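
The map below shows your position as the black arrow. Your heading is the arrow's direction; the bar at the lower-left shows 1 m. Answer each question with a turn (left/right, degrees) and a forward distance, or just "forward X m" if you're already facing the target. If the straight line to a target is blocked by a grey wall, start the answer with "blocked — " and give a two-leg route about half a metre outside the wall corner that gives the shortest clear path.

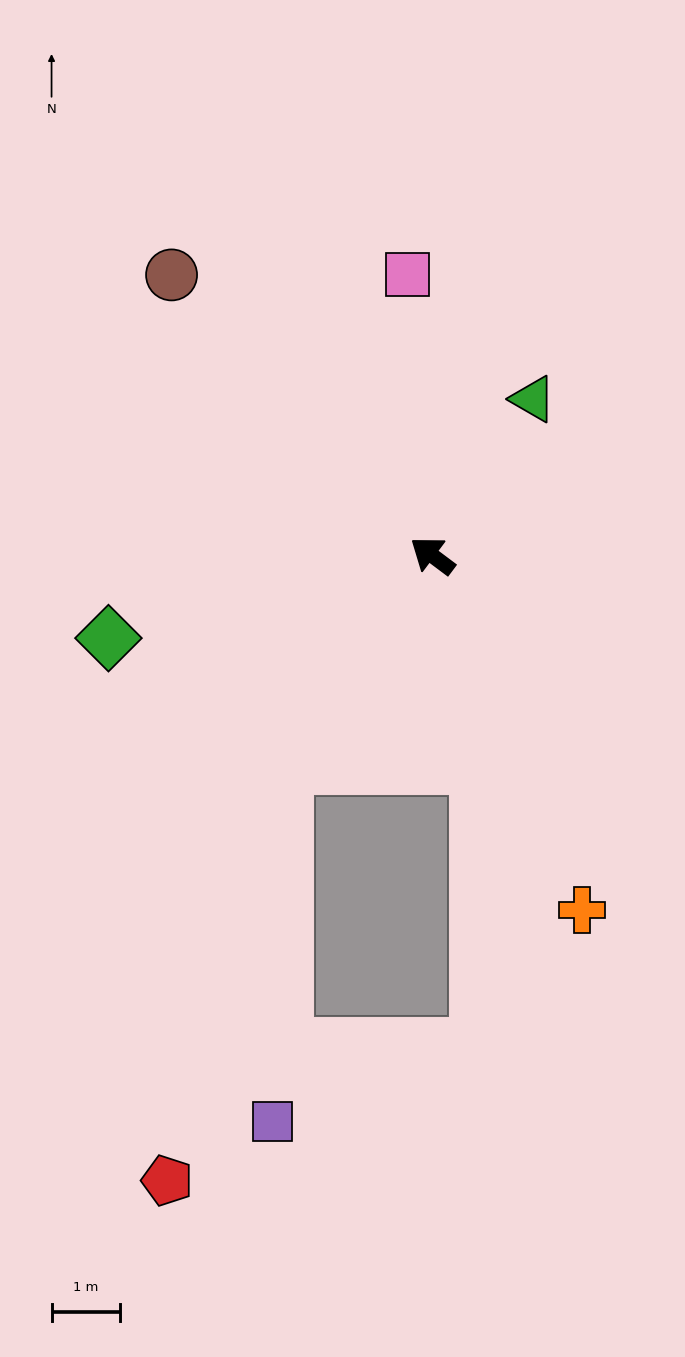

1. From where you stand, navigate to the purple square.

blocked — turn left 92°, forward 3.8 m, then turn left 33°, forward 5.2 m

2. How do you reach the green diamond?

turn left 51°, forward 4.9 m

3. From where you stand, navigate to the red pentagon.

blocked — turn left 92°, forward 3.8 m, then turn left 19°, forward 6.3 m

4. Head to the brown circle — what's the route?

turn right 10°, forward 5.6 m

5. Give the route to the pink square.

turn right 48°, forward 4.1 m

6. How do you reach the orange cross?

turn left 150°, forward 5.6 m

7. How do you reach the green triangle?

turn right 86°, forward 2.7 m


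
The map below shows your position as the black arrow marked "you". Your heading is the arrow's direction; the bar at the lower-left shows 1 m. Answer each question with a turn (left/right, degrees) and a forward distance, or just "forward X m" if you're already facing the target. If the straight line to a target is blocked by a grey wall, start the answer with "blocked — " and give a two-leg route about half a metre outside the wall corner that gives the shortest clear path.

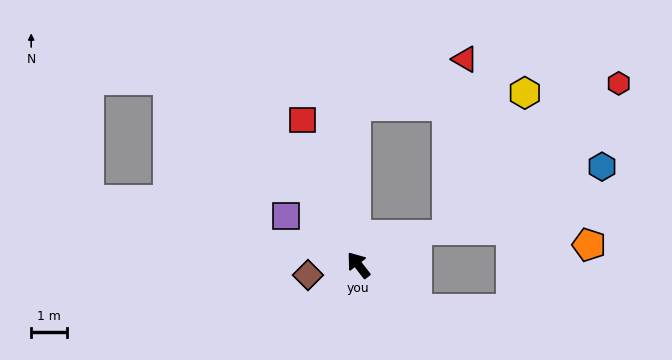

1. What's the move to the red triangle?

blocked — turn right 37°, forward 4.5 m, then turn right 68°, forward 3.3 m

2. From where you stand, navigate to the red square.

turn right 17°, forward 4.4 m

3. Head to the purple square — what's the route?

turn left 18°, forward 2.5 m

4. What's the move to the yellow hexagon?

blocked — turn right 37°, forward 4.5 m, then turn right 86°, forward 4.8 m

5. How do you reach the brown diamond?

turn left 63°, forward 1.4 m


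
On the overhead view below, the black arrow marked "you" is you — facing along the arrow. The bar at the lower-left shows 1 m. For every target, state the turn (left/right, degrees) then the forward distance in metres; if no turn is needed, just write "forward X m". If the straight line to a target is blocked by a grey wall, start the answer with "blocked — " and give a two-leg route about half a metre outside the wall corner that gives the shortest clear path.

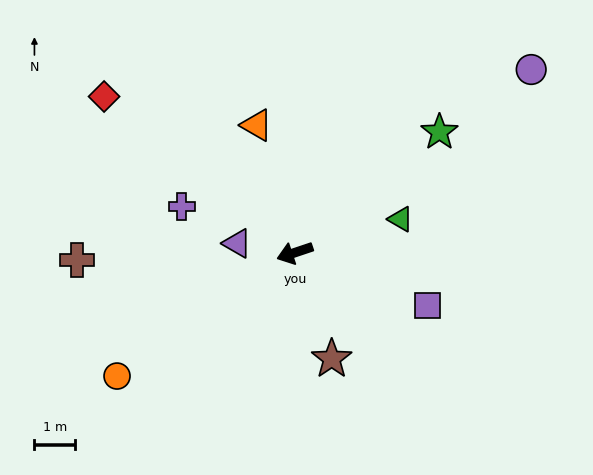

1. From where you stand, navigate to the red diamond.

turn right 58°, forward 6.1 m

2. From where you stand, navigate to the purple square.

turn left 140°, forward 3.5 m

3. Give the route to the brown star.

turn left 91°, forward 2.8 m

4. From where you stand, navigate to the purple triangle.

turn right 28°, forward 1.4 m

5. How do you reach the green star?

turn right 159°, forward 4.7 m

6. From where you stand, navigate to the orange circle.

turn left 16°, forward 5.3 m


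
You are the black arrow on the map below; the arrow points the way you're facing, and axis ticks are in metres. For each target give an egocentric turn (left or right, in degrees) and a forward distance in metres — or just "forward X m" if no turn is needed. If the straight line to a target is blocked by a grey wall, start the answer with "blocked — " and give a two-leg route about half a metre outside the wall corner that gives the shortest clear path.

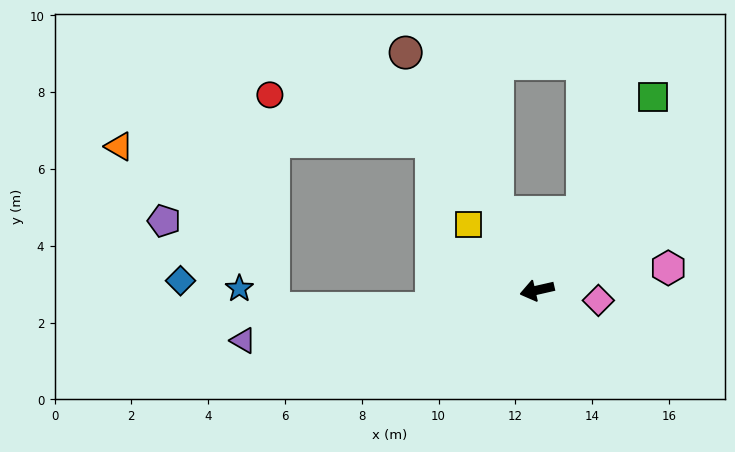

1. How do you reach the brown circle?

turn right 74°, forward 7.1 m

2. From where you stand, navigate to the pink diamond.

turn left 158°, forward 1.6 m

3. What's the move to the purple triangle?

turn right 3°, forward 7.8 m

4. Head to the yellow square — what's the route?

turn right 57°, forward 2.5 m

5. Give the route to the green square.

turn right 134°, forward 5.9 m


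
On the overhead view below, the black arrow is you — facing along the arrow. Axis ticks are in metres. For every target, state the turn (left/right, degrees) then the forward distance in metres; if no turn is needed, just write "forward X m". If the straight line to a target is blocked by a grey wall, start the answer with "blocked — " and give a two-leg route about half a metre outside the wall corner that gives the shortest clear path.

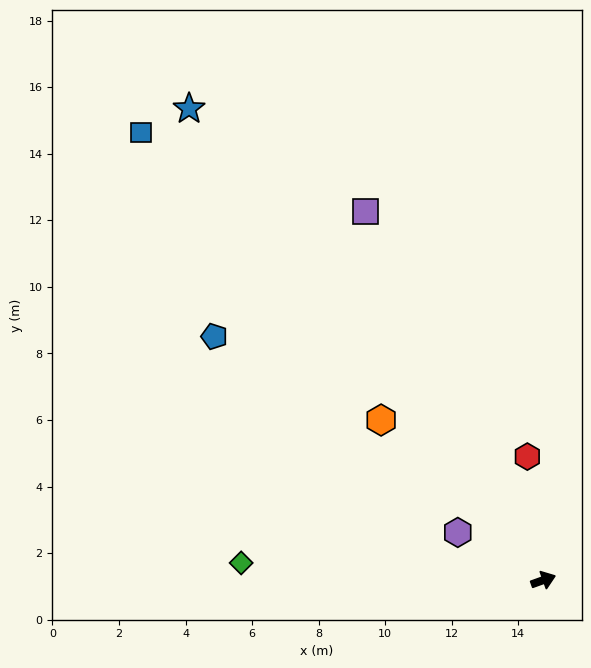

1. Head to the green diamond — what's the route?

turn left 157°, forward 9.1 m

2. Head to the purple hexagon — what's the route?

turn left 131°, forward 2.9 m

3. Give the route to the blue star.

turn left 107°, forward 17.7 m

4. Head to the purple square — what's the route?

turn left 96°, forward 12.3 m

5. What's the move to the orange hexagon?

turn left 116°, forward 6.8 m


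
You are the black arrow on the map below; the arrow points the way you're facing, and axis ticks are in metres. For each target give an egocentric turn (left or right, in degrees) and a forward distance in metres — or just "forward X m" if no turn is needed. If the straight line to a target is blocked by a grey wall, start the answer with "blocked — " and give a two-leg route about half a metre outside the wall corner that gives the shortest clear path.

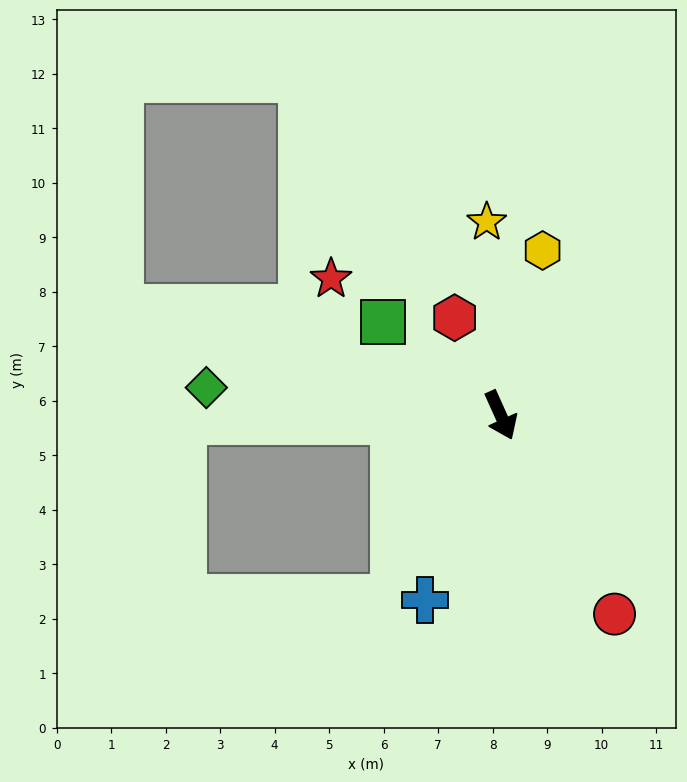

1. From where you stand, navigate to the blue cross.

turn right 47°, forward 3.7 m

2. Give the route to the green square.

turn right 153°, forward 2.8 m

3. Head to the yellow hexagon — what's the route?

turn left 141°, forward 3.1 m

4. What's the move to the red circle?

turn left 6°, forward 4.2 m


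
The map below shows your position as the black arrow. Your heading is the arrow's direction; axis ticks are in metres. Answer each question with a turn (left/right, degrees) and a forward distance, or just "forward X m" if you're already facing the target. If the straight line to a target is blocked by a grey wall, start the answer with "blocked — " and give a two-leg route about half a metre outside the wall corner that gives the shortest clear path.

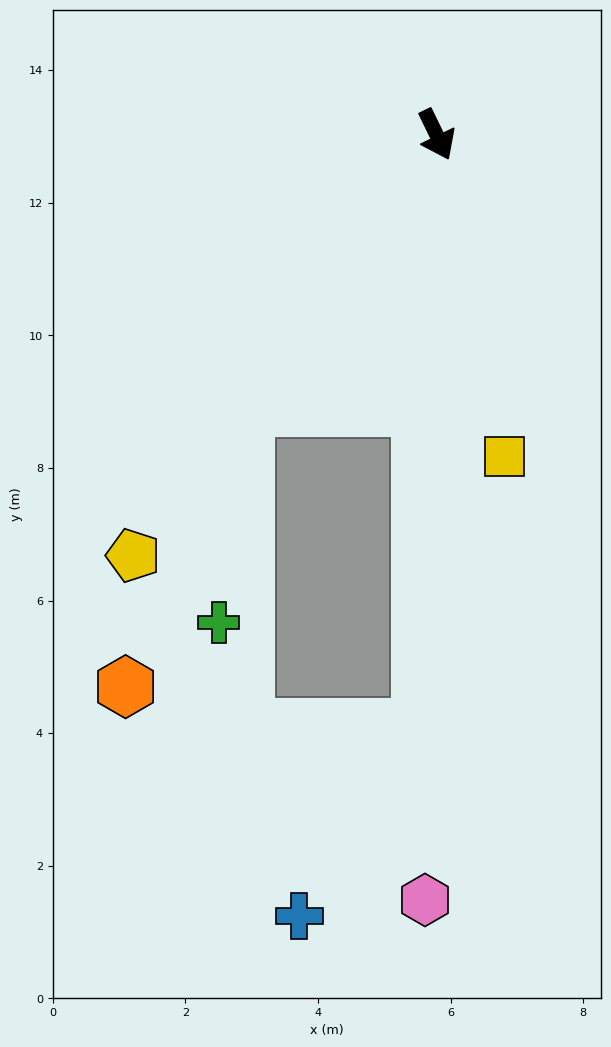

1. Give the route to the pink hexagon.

turn right 27°, forward 11.5 m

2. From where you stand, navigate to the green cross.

blocked — turn right 61°, forward 5.0 m, then turn left 28°, forward 3.3 m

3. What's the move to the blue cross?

blocked — turn right 27°, forward 8.9 m, then turn right 31°, forward 3.4 m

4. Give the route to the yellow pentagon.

turn right 62°, forward 7.8 m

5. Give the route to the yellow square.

turn right 14°, forward 5.0 m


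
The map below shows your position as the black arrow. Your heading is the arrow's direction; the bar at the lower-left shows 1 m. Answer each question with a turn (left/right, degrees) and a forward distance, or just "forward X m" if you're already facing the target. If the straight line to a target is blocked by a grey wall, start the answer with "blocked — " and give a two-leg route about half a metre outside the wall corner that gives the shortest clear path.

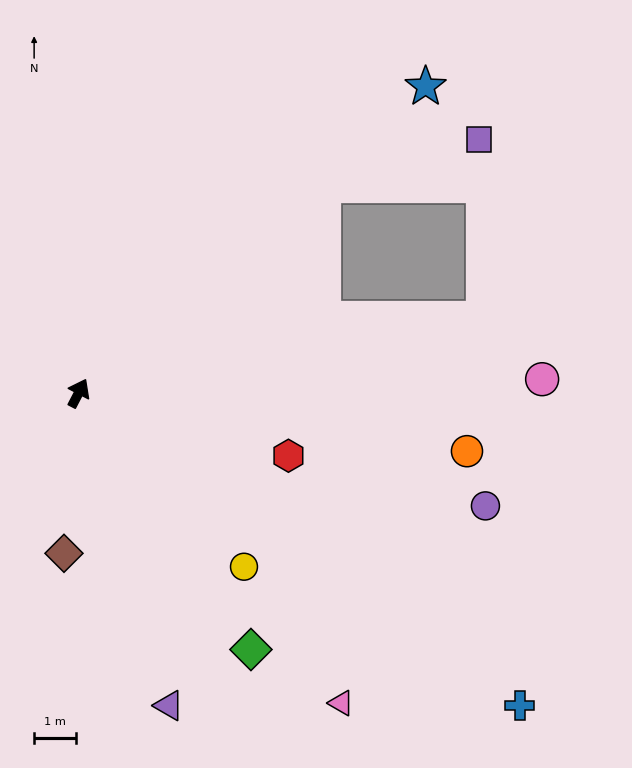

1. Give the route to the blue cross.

turn right 98°, forward 12.9 m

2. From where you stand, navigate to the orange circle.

turn right 71°, forward 9.4 m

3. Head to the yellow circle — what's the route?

turn right 109°, forward 5.7 m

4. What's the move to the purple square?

blocked — turn right 22°, forward 7.7 m, then turn right 24°, forward 3.9 m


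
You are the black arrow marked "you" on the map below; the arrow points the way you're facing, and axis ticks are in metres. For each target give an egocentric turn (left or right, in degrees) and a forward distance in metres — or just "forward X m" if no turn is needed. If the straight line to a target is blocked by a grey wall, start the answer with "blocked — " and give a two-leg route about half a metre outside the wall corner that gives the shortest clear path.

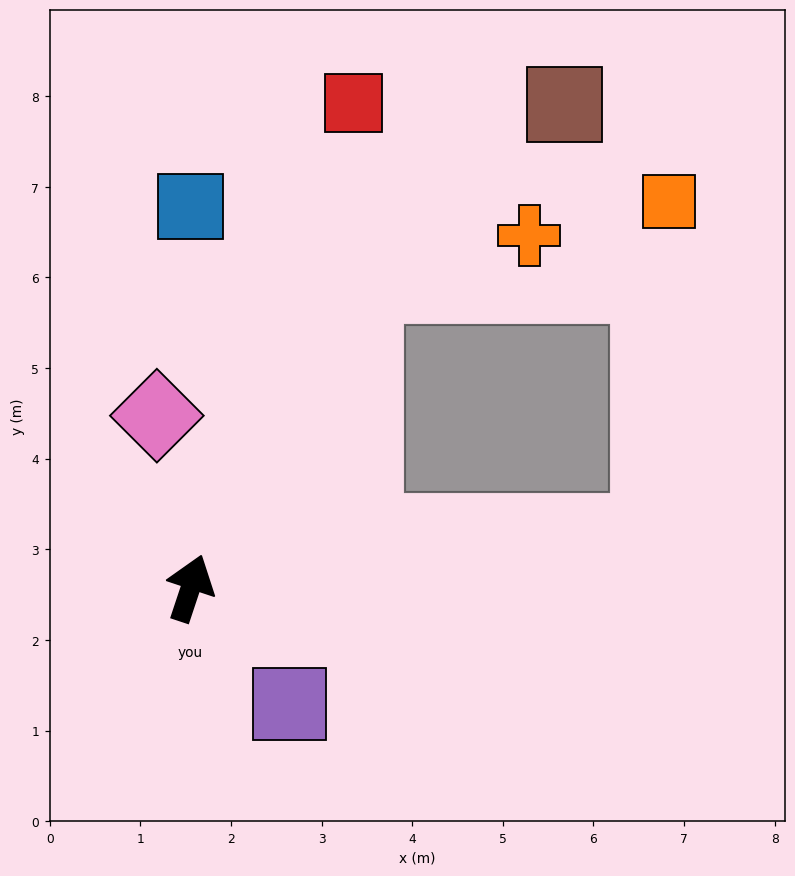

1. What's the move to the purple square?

turn right 121°, forward 1.7 m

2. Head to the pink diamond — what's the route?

turn left 29°, forward 1.9 m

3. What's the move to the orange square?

blocked — turn right 65°, forward 5.1 m, then turn left 80°, forward 3.7 m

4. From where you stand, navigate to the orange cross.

blocked — turn right 11°, forward 3.9 m, then turn right 44°, forward 1.9 m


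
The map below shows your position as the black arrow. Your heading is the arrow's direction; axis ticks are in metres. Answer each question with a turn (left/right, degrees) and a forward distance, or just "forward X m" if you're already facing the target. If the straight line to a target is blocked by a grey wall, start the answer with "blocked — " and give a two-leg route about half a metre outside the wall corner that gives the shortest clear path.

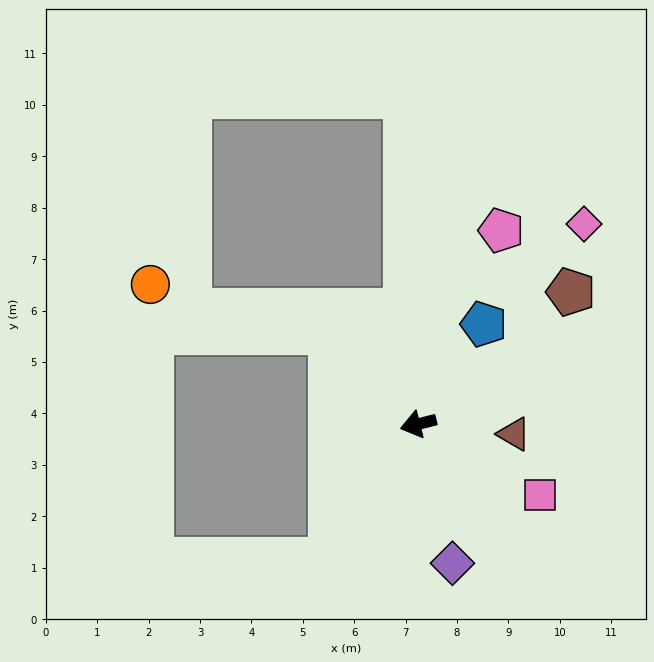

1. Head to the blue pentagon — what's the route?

turn right 137°, forward 2.3 m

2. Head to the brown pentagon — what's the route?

turn right 153°, forward 3.9 m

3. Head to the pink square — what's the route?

turn left 136°, forward 2.7 m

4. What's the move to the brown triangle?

turn left 160°, forward 1.9 m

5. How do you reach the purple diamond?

turn left 90°, forward 2.8 m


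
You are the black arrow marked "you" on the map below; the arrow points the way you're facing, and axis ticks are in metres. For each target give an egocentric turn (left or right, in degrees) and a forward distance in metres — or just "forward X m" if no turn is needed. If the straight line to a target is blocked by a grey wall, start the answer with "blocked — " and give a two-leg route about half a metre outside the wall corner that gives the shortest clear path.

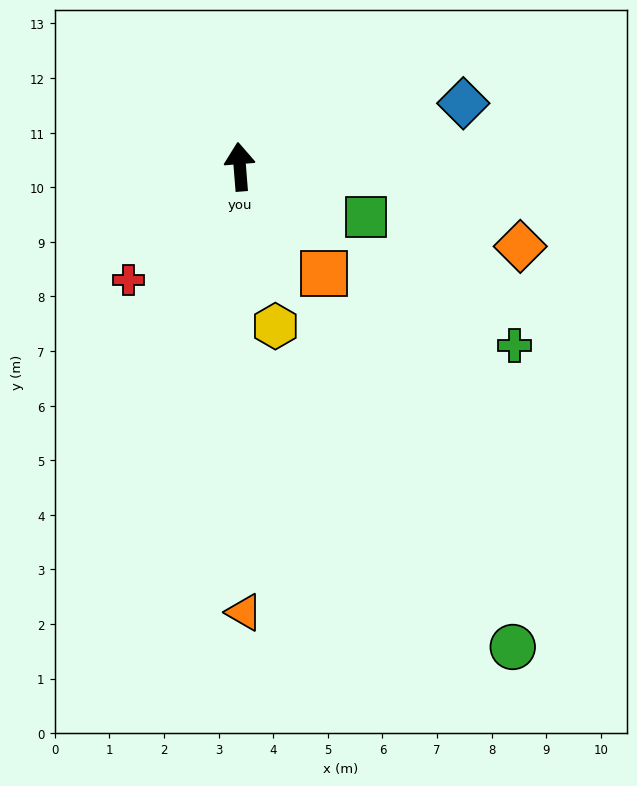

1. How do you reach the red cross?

turn left 131°, forward 2.9 m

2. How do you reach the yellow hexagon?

turn right 172°, forward 3.0 m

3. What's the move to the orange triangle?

turn left 176°, forward 8.2 m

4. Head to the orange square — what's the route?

turn right 146°, forward 2.5 m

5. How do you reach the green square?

turn right 116°, forward 2.5 m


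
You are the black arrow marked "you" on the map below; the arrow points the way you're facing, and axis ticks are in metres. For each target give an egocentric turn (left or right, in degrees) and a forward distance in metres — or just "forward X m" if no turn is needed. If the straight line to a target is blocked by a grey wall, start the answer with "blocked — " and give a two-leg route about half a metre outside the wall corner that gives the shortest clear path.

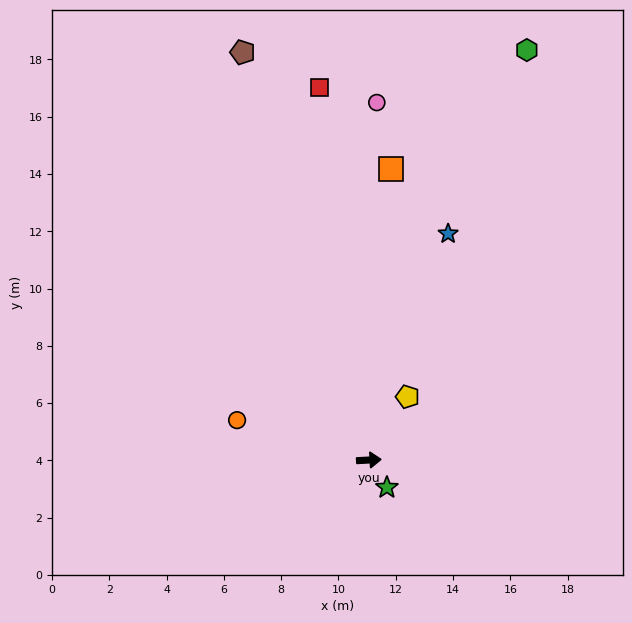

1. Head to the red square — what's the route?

turn left 94°, forward 13.1 m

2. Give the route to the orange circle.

turn left 160°, forward 4.8 m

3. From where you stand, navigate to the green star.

turn right 60°, forward 1.1 m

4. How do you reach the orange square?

turn left 83°, forward 10.2 m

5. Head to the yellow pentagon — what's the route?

turn left 56°, forward 2.6 m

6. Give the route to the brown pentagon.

turn left 104°, forward 14.9 m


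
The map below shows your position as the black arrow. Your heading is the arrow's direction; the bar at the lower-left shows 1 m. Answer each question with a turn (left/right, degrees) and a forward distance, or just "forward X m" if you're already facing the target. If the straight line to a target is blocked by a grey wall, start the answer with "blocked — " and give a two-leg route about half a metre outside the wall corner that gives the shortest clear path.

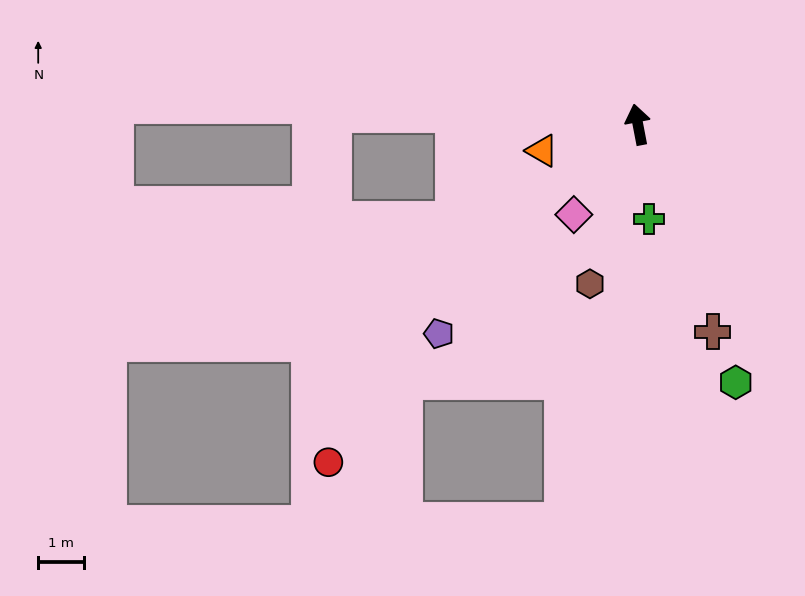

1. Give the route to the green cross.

turn left 176°, forward 2.1 m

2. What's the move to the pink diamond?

turn left 134°, forward 2.4 m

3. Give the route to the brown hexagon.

turn left 152°, forward 3.6 m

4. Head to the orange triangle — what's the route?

turn left 94°, forward 2.2 m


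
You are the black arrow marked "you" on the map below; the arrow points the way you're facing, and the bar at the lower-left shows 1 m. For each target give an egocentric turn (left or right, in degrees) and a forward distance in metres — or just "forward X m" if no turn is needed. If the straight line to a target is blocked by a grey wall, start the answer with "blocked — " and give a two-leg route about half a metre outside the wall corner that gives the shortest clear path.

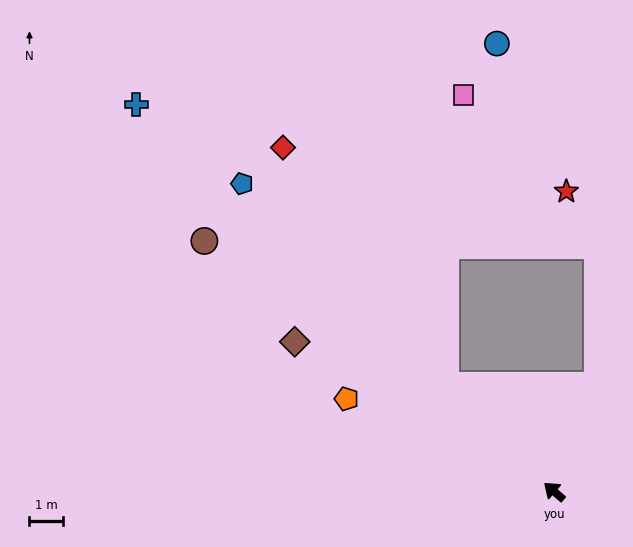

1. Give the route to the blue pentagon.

turn right 4°, forward 13.1 m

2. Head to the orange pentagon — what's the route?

turn left 17°, forward 6.8 m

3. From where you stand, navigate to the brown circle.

turn left 5°, forward 12.9 m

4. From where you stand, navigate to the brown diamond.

turn left 11°, forward 8.9 m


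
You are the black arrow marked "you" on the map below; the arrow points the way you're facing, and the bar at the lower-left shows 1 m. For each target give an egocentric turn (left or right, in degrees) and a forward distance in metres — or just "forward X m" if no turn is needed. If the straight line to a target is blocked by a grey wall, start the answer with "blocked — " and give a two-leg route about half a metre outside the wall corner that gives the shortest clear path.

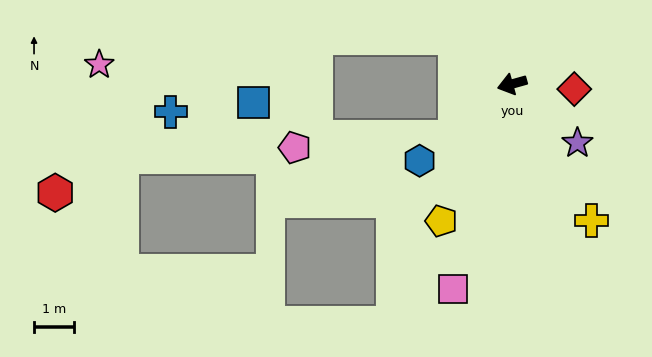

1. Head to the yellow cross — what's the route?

turn left 105°, forward 4.0 m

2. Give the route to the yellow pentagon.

turn left 47°, forward 3.9 m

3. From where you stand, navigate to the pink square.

turn left 58°, forward 5.3 m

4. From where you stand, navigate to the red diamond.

turn left 160°, forward 1.6 m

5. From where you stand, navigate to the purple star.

turn left 122°, forward 2.2 m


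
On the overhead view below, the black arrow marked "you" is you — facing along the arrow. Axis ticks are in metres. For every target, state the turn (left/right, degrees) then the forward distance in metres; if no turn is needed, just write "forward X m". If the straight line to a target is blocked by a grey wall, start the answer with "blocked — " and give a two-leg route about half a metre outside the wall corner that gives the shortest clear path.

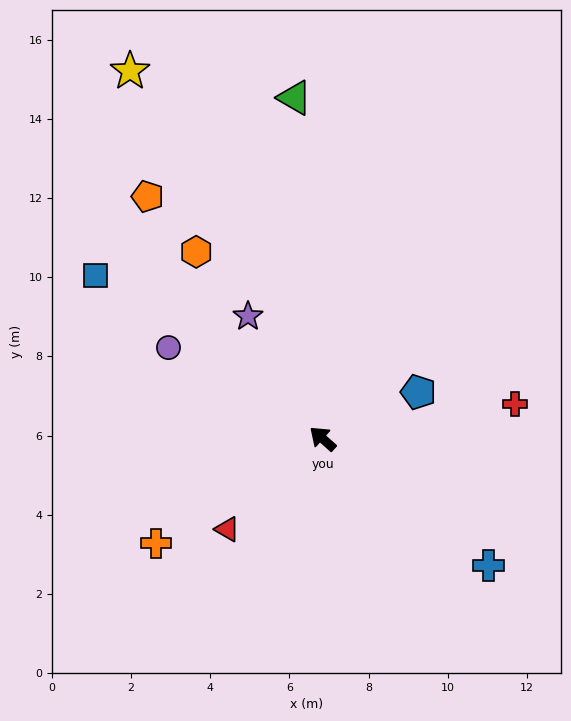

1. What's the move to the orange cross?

turn left 74°, forward 5.0 m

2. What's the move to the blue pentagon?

turn right 112°, forward 2.7 m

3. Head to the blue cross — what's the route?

turn right 176°, forward 5.3 m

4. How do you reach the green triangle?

turn right 44°, forward 8.6 m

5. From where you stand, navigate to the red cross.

turn right 128°, forward 4.9 m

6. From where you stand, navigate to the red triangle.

turn left 85°, forward 3.3 m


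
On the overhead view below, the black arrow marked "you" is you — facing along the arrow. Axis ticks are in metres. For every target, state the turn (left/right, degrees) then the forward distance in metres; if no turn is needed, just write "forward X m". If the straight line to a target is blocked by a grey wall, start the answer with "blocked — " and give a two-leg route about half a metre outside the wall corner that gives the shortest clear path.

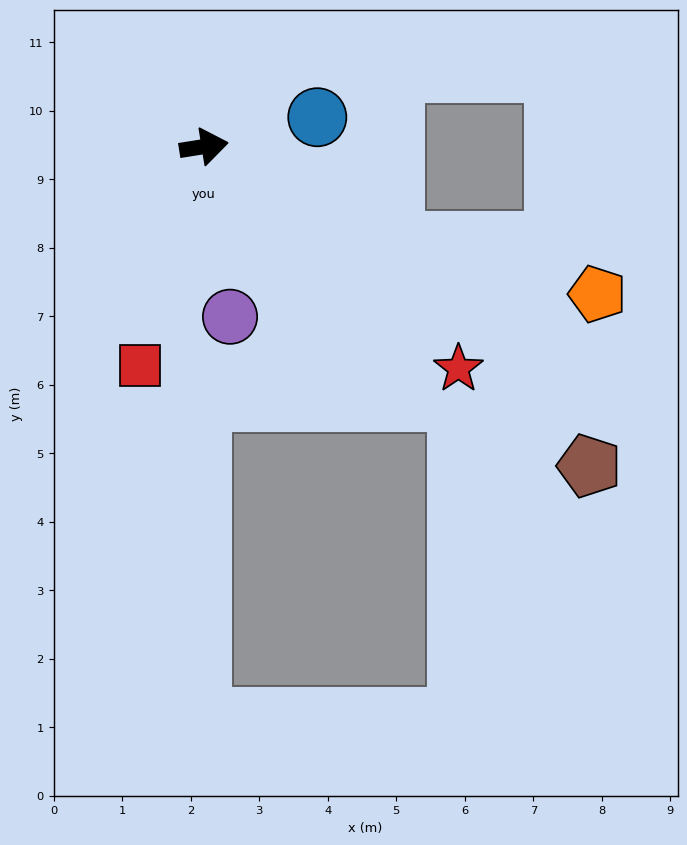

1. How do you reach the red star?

turn right 50°, forward 4.9 m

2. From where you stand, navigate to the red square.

turn right 115°, forward 3.3 m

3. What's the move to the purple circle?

turn right 90°, forward 2.5 m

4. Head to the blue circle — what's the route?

turn left 5°, forward 1.7 m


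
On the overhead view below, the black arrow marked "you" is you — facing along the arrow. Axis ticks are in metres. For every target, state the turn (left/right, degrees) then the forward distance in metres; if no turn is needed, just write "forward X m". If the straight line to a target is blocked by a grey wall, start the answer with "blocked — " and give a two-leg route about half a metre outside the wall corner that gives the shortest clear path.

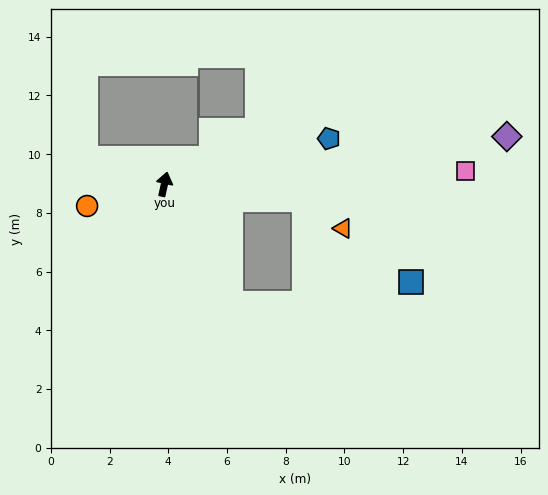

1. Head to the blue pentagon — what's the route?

turn right 62°, forward 5.8 m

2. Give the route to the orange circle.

turn left 118°, forward 2.7 m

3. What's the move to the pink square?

turn right 75°, forward 10.3 m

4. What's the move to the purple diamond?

turn right 70°, forward 11.8 m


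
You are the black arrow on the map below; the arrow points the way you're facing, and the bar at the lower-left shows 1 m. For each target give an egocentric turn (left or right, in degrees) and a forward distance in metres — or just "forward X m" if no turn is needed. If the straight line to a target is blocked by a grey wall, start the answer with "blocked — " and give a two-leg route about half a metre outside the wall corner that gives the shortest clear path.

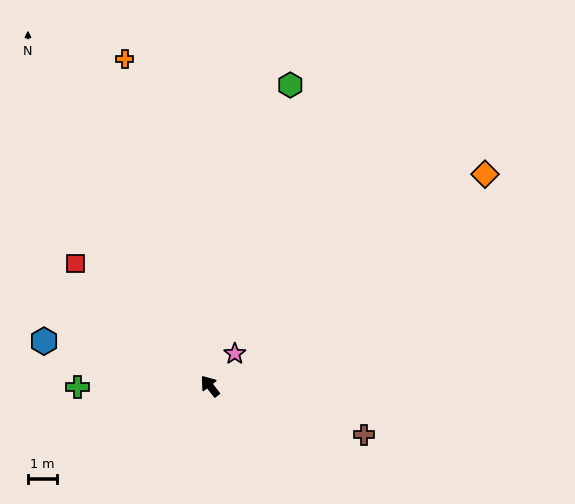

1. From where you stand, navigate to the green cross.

turn left 52°, forward 4.5 m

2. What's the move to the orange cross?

turn right 24°, forward 11.4 m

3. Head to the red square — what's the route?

turn left 9°, forward 6.2 m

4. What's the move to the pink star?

turn right 76°, forward 1.4 m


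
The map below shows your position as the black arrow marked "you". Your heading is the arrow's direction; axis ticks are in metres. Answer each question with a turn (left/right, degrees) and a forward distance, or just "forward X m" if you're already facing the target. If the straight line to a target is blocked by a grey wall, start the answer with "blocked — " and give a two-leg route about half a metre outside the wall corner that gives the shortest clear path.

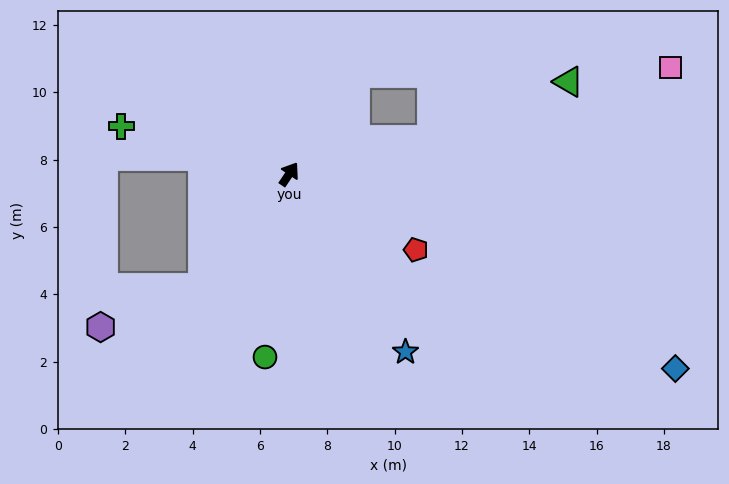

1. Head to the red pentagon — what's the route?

turn right 87°, forward 4.4 m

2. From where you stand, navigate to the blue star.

turn right 113°, forward 6.3 m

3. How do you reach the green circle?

turn right 154°, forward 5.5 m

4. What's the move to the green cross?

turn left 108°, forward 5.2 m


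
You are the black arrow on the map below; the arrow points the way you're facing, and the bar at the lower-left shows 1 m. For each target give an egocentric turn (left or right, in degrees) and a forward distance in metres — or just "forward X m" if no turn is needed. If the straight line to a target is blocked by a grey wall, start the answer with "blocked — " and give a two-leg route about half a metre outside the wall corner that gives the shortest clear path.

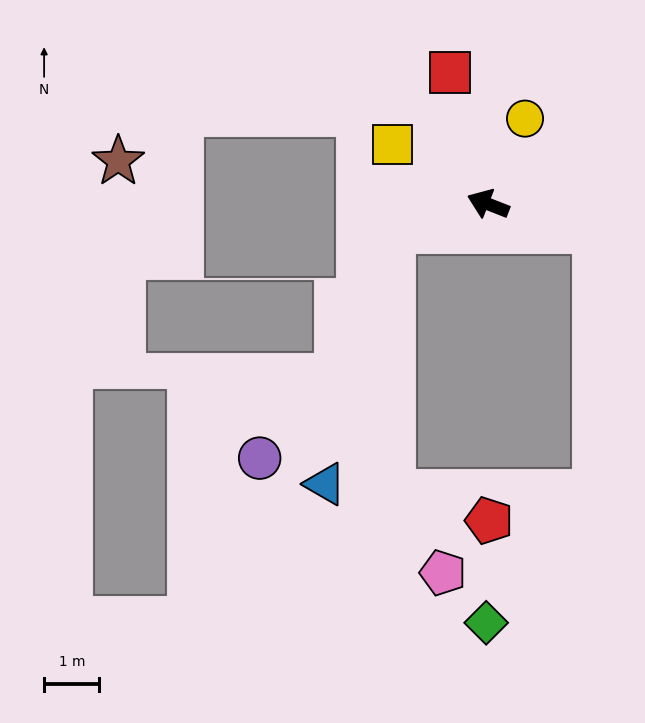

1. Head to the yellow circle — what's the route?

turn right 92°, forward 1.7 m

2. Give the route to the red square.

turn right 52°, forward 2.5 m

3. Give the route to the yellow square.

turn right 11°, forward 2.0 m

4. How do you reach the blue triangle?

blocked — turn left 37°, forward 1.8 m, then turn left 60°, forward 4.7 m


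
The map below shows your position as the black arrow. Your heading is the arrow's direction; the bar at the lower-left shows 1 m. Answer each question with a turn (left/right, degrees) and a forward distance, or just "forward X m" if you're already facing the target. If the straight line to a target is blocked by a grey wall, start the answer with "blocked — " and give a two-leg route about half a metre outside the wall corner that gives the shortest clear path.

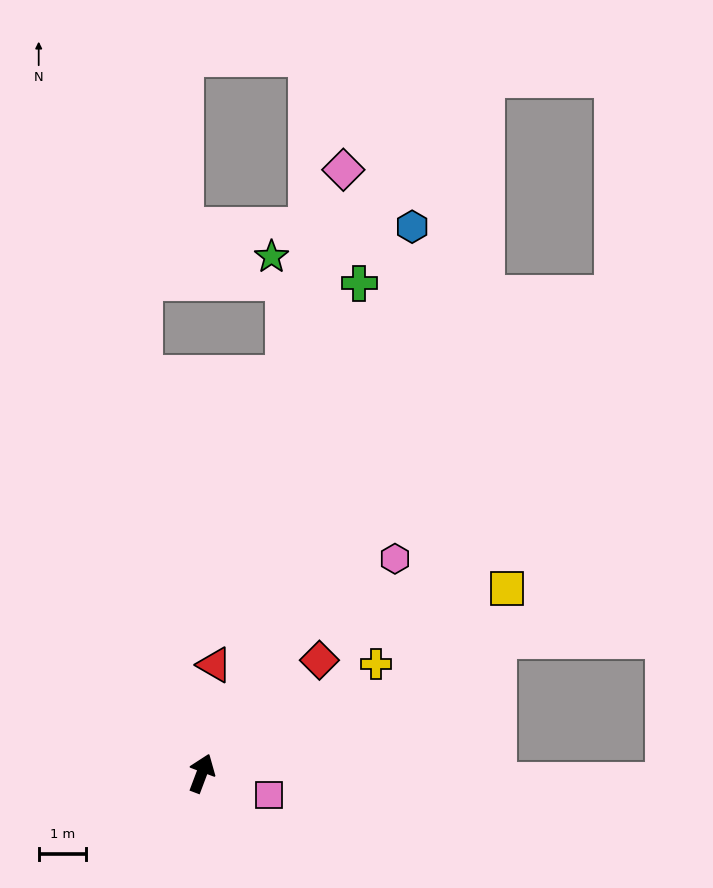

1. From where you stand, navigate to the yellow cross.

turn right 37°, forward 4.4 m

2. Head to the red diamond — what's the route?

turn right 25°, forward 3.5 m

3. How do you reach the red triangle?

turn left 14°, forward 2.3 m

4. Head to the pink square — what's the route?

turn right 87°, forward 1.5 m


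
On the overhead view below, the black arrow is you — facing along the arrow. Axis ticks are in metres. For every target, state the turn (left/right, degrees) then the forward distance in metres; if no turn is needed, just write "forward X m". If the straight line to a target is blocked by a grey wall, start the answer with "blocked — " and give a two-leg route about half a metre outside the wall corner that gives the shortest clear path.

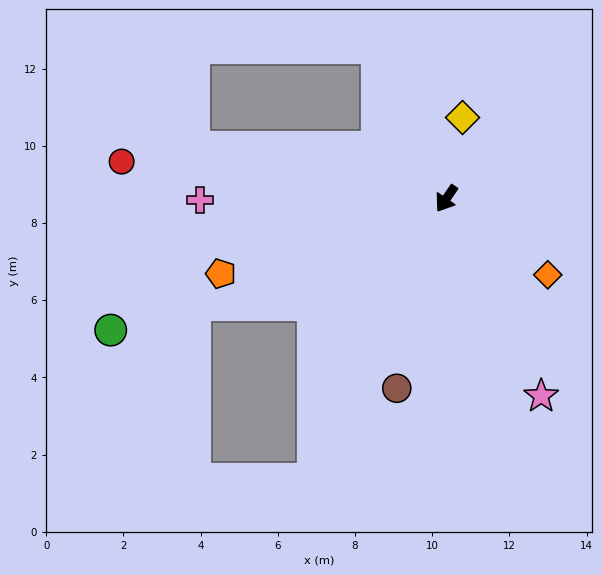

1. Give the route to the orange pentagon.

turn right 37°, forward 6.2 m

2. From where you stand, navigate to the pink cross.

turn right 55°, forward 6.4 m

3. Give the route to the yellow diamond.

turn right 157°, forward 2.1 m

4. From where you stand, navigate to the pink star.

turn left 60°, forward 5.7 m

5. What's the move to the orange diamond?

turn left 88°, forward 3.3 m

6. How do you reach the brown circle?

turn left 20°, forward 5.1 m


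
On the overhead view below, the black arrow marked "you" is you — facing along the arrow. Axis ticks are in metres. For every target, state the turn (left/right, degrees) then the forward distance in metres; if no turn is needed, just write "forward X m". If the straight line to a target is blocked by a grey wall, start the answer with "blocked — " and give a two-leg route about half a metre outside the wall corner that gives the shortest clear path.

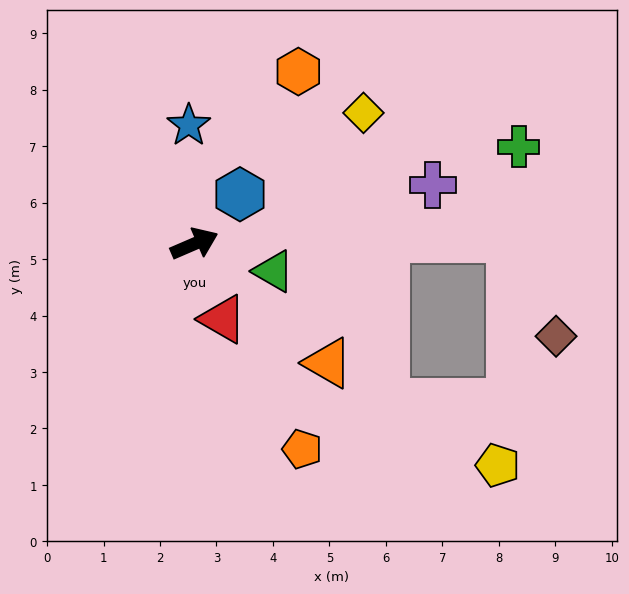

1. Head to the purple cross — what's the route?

turn right 9°, forward 4.3 m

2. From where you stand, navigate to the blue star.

turn left 69°, forward 2.1 m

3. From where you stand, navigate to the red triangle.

turn right 93°, forward 1.4 m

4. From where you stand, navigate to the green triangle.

turn right 42°, forward 1.5 m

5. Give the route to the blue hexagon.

turn left 24°, forward 1.2 m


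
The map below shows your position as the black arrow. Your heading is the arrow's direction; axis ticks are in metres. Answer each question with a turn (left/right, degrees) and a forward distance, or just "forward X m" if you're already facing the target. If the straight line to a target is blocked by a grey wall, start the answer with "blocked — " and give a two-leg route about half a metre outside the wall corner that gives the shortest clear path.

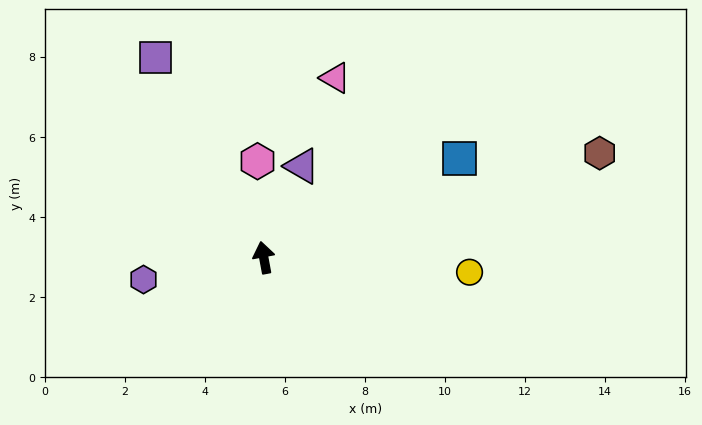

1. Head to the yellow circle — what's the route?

turn right 105°, forward 5.2 m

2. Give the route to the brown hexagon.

turn right 83°, forward 8.8 m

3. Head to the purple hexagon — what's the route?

turn left 90°, forward 3.1 m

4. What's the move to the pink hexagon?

turn right 7°, forward 2.4 m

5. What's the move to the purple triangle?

turn right 33°, forward 2.5 m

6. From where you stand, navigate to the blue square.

turn right 74°, forward 5.5 m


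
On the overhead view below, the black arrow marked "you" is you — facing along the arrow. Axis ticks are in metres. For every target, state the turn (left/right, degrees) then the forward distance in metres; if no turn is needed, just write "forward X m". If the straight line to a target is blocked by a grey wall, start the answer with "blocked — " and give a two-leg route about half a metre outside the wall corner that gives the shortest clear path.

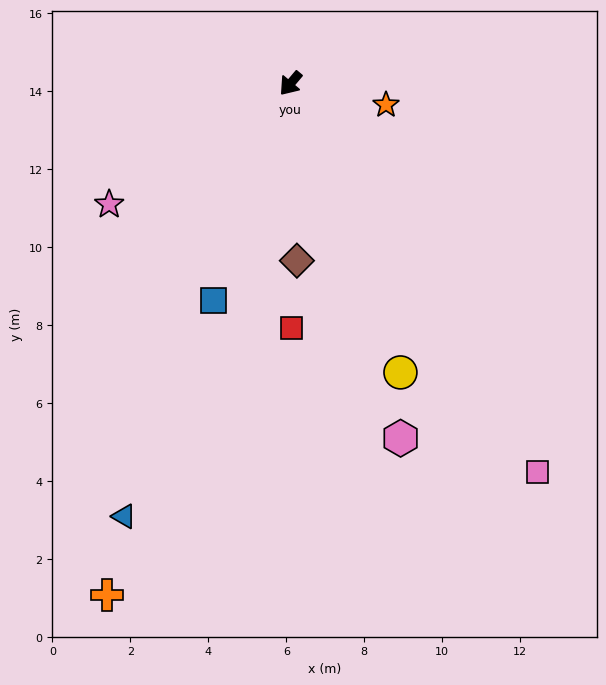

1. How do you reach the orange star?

turn left 118°, forward 2.5 m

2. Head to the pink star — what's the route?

turn right 16°, forward 5.6 m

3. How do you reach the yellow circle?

turn left 61°, forward 7.9 m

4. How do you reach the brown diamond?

turn left 42°, forward 4.5 m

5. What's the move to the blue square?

turn left 21°, forward 5.9 m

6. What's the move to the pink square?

turn left 73°, forward 11.8 m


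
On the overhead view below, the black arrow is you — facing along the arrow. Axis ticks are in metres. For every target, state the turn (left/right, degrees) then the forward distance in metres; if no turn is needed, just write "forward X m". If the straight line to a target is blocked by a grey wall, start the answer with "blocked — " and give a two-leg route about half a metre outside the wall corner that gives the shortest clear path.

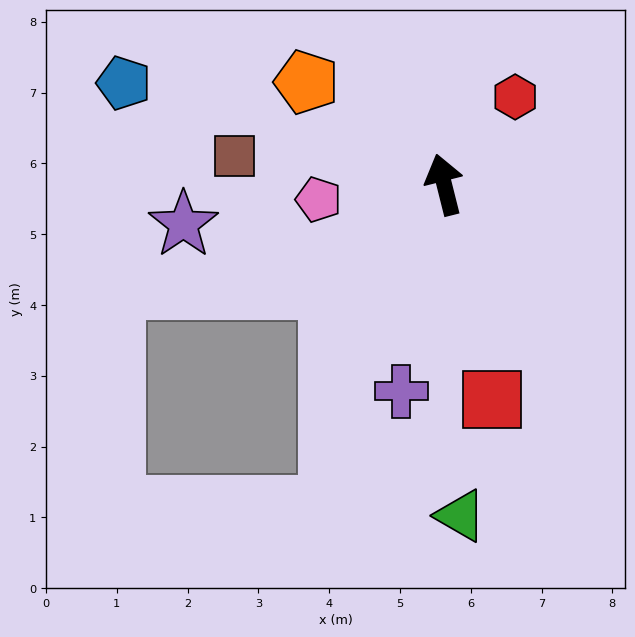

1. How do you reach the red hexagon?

turn right 53°, forward 1.6 m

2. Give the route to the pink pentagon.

turn left 83°, forward 1.8 m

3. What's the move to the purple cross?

turn left 154°, forward 3.0 m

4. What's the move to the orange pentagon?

turn left 39°, forward 2.4 m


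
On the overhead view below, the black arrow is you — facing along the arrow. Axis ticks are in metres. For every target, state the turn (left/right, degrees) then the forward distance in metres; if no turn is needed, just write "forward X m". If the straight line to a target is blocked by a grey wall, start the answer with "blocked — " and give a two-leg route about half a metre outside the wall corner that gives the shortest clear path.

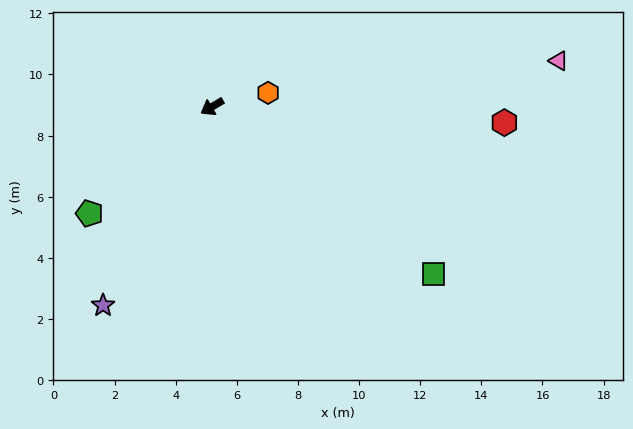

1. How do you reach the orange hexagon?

turn left 163°, forward 1.9 m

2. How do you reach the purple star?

turn left 31°, forward 7.4 m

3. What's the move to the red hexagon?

turn left 146°, forward 9.6 m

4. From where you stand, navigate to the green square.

turn left 112°, forward 9.1 m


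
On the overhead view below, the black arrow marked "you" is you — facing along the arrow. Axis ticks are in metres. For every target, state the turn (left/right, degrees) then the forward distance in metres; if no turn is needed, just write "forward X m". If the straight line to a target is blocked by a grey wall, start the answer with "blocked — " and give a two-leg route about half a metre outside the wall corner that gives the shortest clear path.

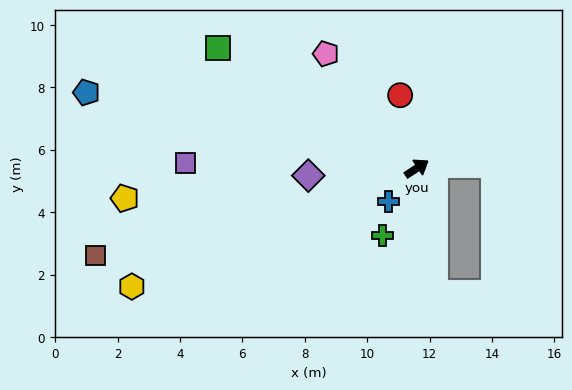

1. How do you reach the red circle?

turn left 70°, forward 2.4 m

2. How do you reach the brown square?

turn left 162°, forward 10.7 m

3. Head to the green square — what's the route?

turn left 116°, forward 7.4 m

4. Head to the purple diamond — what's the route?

turn left 151°, forward 3.5 m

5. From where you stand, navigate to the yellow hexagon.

turn left 169°, forward 9.9 m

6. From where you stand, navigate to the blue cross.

turn right 164°, forward 1.4 m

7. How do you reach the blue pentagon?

turn left 134°, forward 10.9 m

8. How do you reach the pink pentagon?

turn left 95°, forward 4.7 m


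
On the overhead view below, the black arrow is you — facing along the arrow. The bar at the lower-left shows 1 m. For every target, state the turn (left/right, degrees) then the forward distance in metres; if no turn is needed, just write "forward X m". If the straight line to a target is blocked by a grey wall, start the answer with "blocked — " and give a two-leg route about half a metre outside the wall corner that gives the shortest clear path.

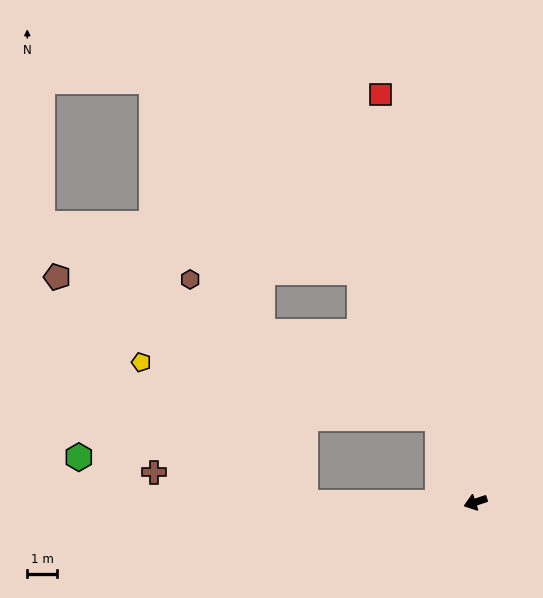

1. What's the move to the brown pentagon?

blocked — turn right 84°, forward 3.1 m, then turn left 45°, forward 13.7 m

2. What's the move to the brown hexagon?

blocked — turn right 18°, forward 5.7 m, then turn right 63°, forward 8.5 m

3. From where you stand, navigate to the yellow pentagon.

blocked — turn right 18°, forward 5.7 m, then turn right 41°, forward 7.3 m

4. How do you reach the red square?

turn right 95°, forward 14.1 m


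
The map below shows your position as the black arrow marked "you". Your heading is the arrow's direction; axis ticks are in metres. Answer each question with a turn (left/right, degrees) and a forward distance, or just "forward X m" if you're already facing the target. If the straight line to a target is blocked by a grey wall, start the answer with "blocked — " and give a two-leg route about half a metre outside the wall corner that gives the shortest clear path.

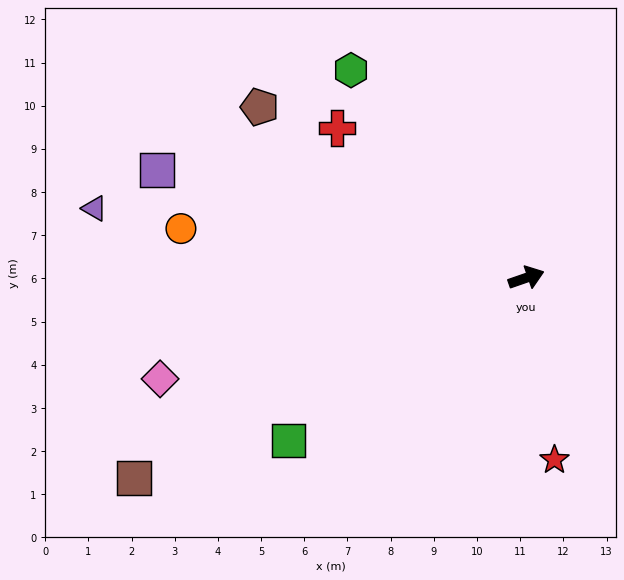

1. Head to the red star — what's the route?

turn right 100°, forward 4.3 m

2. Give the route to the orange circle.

turn left 153°, forward 8.1 m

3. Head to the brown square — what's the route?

turn right 172°, forward 10.2 m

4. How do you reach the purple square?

turn left 145°, forward 8.9 m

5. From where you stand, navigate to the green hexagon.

turn left 111°, forward 6.3 m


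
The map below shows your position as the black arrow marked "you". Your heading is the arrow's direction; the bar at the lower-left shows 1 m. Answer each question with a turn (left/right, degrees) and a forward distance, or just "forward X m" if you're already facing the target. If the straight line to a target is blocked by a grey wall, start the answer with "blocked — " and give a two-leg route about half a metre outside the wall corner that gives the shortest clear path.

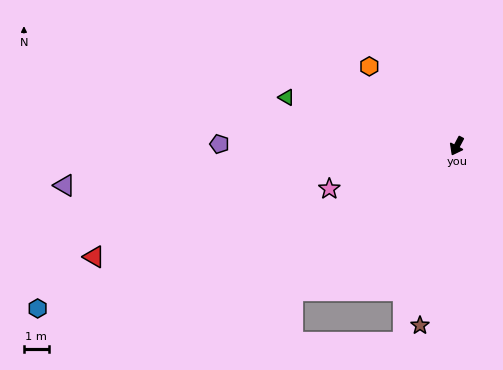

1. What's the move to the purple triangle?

turn right 56°, forward 15.9 m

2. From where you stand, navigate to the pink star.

turn right 44°, forward 5.4 m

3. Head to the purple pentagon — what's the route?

turn right 63°, forward 9.6 m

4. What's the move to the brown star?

turn left 16°, forward 7.4 m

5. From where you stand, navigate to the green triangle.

turn right 78°, forward 7.1 m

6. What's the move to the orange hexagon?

turn right 105°, forward 4.8 m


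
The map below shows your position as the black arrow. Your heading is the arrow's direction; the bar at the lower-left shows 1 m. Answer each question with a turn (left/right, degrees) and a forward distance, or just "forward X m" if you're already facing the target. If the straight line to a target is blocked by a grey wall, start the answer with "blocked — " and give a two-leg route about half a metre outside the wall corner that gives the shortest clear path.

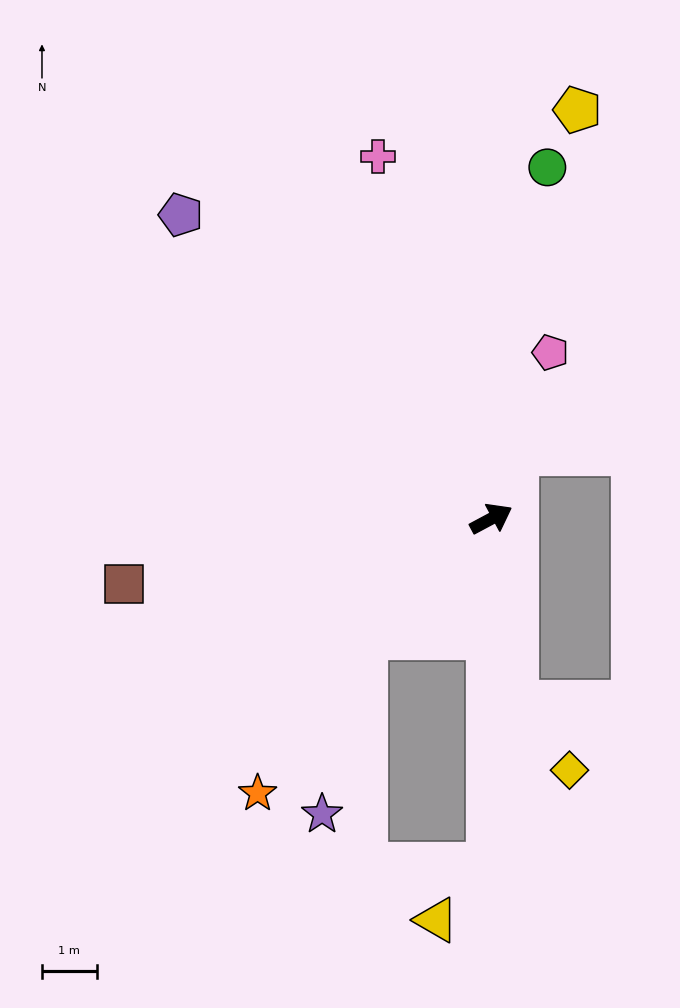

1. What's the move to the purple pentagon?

turn left 107°, forward 7.9 m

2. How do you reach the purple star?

blocked — turn right 165°, forward 3.2 m, then turn left 33°, forward 3.3 m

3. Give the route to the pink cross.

turn left 79°, forward 6.9 m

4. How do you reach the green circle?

turn left 53°, forward 6.5 m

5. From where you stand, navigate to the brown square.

turn left 162°, forward 6.8 m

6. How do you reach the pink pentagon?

turn left 42°, forward 3.2 m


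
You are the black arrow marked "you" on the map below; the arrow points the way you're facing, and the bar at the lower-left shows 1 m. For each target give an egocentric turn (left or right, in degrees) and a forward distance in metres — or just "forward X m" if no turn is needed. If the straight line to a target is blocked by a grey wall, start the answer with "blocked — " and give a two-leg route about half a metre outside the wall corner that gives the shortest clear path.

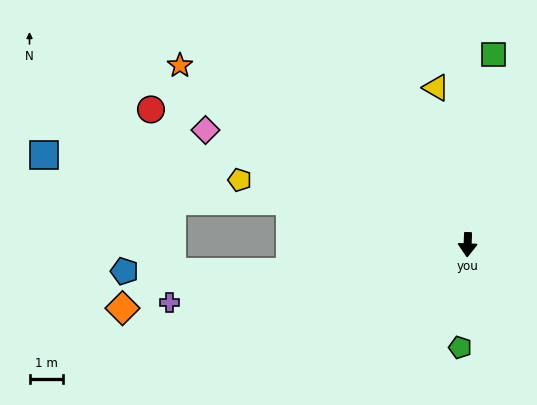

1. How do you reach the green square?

turn left 174°, forward 5.8 m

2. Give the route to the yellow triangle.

turn right 166°, forward 4.8 m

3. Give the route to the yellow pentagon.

turn right 104°, forward 7.1 m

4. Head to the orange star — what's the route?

turn right 120°, forward 10.2 m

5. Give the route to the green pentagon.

forward 3.1 m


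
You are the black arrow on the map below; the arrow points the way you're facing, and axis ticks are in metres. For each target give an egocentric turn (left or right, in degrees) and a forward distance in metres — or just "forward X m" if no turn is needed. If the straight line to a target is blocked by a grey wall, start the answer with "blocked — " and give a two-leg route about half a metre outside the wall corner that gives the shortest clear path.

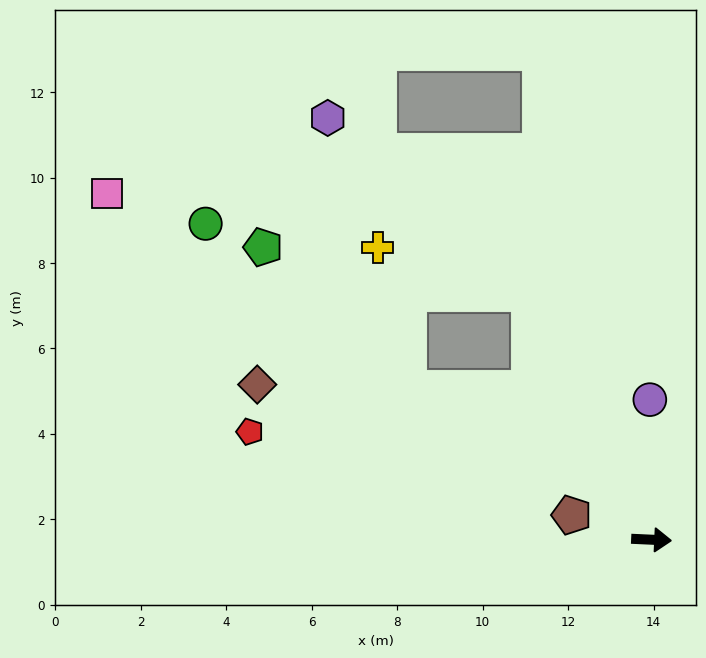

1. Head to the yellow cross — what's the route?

blocked — turn left 119°, forward 6.4 m, then turn left 47°, forward 3.7 m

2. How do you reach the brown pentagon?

turn left 165°, forward 2.0 m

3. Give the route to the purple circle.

turn left 93°, forward 3.3 m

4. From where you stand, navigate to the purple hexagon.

blocked — turn left 119°, forward 6.4 m, then turn left 23°, forward 6.3 m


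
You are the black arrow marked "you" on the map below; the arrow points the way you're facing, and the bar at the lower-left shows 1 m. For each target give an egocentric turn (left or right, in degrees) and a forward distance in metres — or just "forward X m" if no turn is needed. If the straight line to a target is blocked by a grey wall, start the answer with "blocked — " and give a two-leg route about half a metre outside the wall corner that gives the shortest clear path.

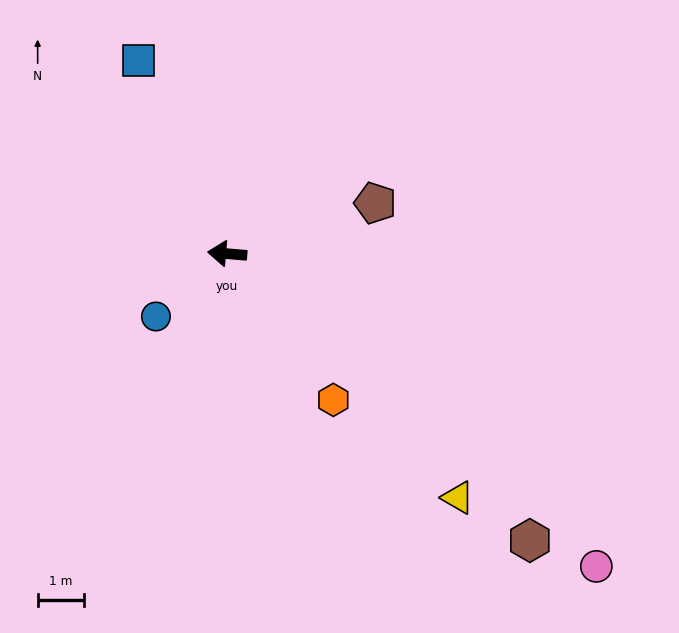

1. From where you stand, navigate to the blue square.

turn right 60°, forward 4.6 m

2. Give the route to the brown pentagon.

turn right 156°, forward 3.4 m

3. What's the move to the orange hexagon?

turn left 131°, forward 3.9 m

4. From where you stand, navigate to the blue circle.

turn left 46°, forward 2.0 m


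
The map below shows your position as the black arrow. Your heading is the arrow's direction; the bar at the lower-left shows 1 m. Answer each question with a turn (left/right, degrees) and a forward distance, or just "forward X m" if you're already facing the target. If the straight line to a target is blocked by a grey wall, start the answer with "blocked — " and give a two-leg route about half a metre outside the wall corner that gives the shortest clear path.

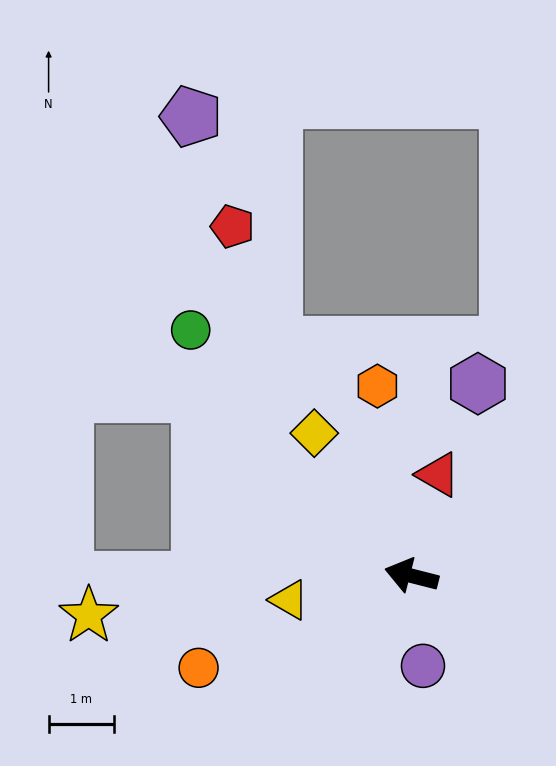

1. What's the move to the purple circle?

turn left 112°, forward 1.4 m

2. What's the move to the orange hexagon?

turn right 66°, forward 2.9 m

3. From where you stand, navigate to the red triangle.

turn right 91°, forward 1.6 m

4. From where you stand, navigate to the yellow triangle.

turn left 25°, forward 1.9 m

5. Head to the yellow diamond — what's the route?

turn right 41°, forward 2.6 m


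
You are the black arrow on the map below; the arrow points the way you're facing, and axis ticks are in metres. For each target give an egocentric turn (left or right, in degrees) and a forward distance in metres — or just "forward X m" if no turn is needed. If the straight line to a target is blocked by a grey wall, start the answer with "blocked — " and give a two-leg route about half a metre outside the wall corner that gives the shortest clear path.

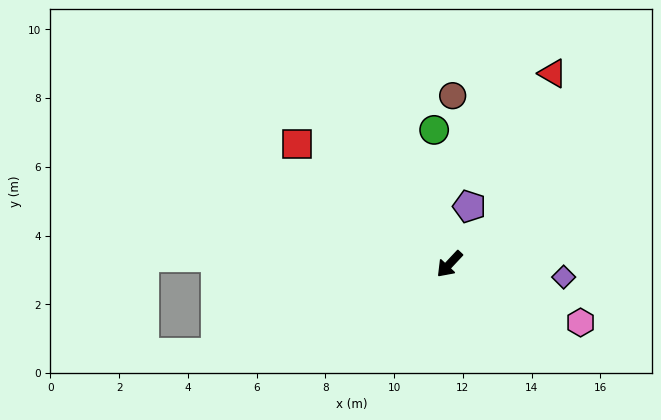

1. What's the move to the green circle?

turn right 130°, forward 3.9 m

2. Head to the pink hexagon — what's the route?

turn left 109°, forward 4.2 m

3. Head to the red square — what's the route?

turn right 85°, forward 5.6 m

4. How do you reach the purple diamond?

turn left 127°, forward 3.3 m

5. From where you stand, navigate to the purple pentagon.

turn right 156°, forward 1.8 m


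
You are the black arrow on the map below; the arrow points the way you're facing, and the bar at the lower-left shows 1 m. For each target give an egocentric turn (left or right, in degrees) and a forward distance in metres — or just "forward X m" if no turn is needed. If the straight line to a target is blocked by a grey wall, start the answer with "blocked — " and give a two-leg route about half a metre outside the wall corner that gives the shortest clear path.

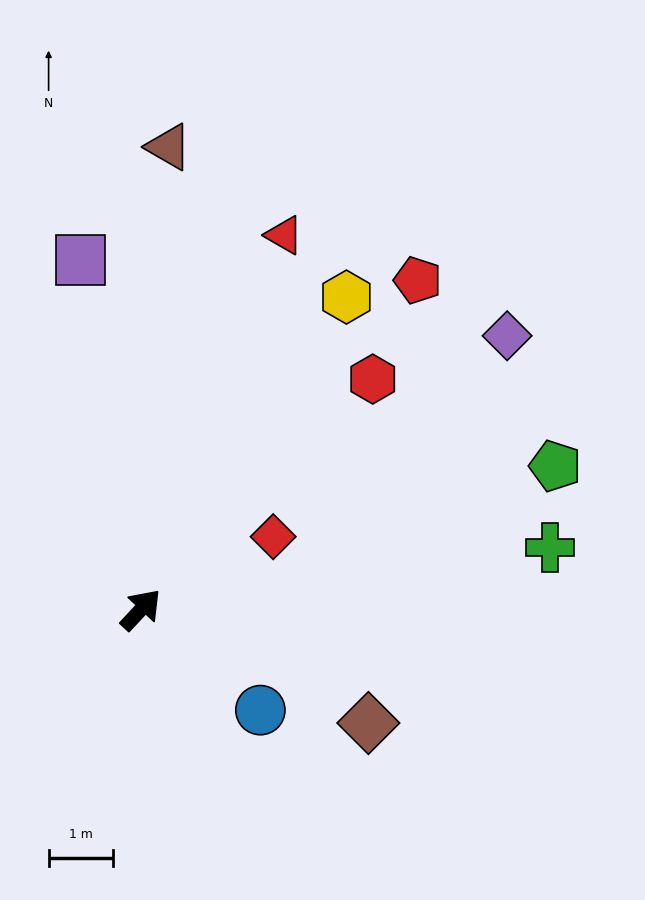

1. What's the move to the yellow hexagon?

turn left 10°, forward 5.8 m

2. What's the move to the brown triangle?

turn left 40°, forward 7.2 m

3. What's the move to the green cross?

turn right 38°, forward 6.4 m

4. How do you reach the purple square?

turn left 53°, forward 5.5 m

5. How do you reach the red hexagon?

turn right 2°, forward 5.1 m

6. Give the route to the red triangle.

turn left 22°, forward 6.2 m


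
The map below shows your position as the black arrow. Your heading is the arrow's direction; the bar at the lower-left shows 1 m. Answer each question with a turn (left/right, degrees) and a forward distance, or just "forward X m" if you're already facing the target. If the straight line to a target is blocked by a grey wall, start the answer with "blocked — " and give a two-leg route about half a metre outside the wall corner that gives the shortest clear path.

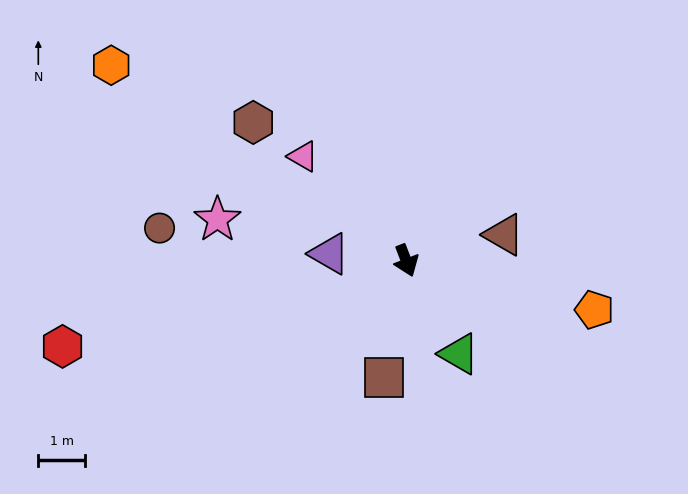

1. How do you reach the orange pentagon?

turn left 54°, forward 4.1 m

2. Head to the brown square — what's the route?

turn right 32°, forward 2.5 m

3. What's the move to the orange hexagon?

turn right 145°, forward 7.5 m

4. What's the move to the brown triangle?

turn left 84°, forward 2.1 m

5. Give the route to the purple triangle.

turn right 116°, forward 1.6 m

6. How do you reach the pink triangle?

turn right 156°, forward 3.1 m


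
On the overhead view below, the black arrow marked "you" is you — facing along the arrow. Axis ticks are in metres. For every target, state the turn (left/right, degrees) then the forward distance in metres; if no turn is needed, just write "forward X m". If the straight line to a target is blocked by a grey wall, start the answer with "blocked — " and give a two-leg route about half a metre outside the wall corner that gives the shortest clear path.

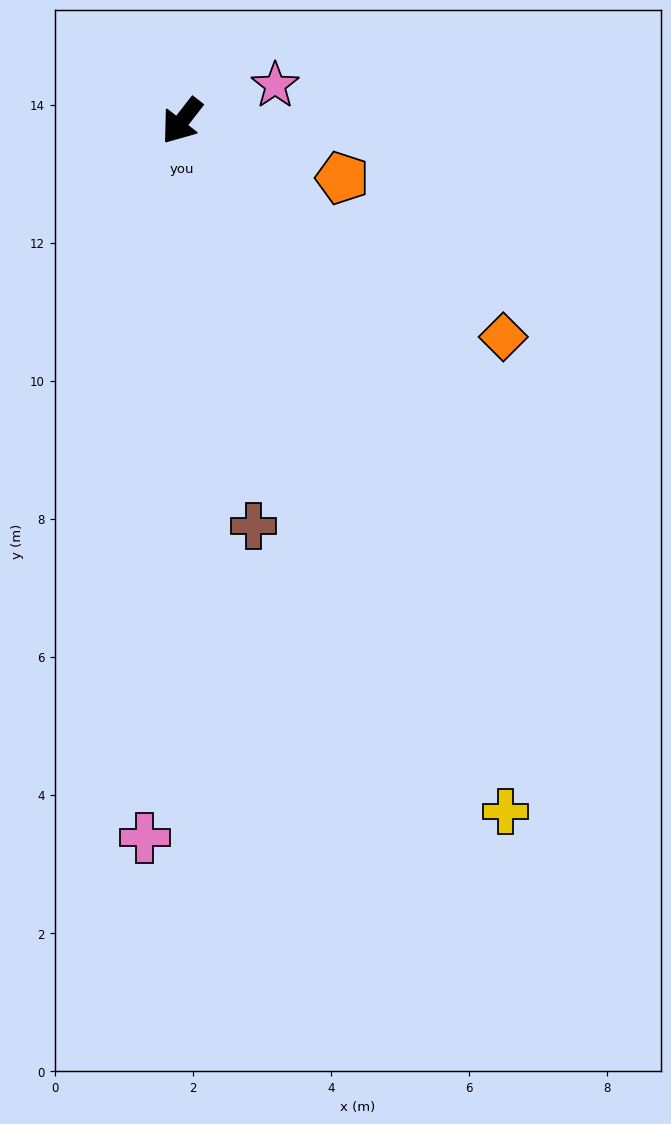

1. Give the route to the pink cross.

turn left 35°, forward 10.4 m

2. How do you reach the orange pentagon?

turn left 108°, forward 2.5 m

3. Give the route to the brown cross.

turn left 48°, forward 6.0 m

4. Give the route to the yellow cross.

turn left 63°, forward 11.0 m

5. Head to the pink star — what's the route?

turn left 149°, forward 1.4 m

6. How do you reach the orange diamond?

turn left 94°, forward 5.6 m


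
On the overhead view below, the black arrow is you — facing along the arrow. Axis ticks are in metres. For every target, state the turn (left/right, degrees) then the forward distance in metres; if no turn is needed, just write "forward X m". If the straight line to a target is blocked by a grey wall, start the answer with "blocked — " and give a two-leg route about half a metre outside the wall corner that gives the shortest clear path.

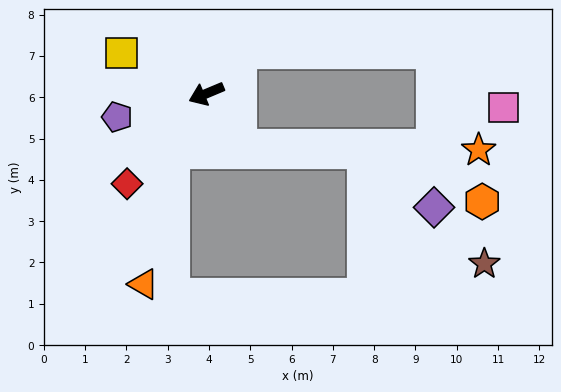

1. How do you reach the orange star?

blocked — turn left 99°, forward 1.5 m, then turn left 58°, forward 5.8 m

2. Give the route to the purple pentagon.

turn right 8°, forward 2.2 m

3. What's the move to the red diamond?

turn left 26°, forward 2.9 m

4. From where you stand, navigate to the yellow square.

turn right 48°, forward 2.3 m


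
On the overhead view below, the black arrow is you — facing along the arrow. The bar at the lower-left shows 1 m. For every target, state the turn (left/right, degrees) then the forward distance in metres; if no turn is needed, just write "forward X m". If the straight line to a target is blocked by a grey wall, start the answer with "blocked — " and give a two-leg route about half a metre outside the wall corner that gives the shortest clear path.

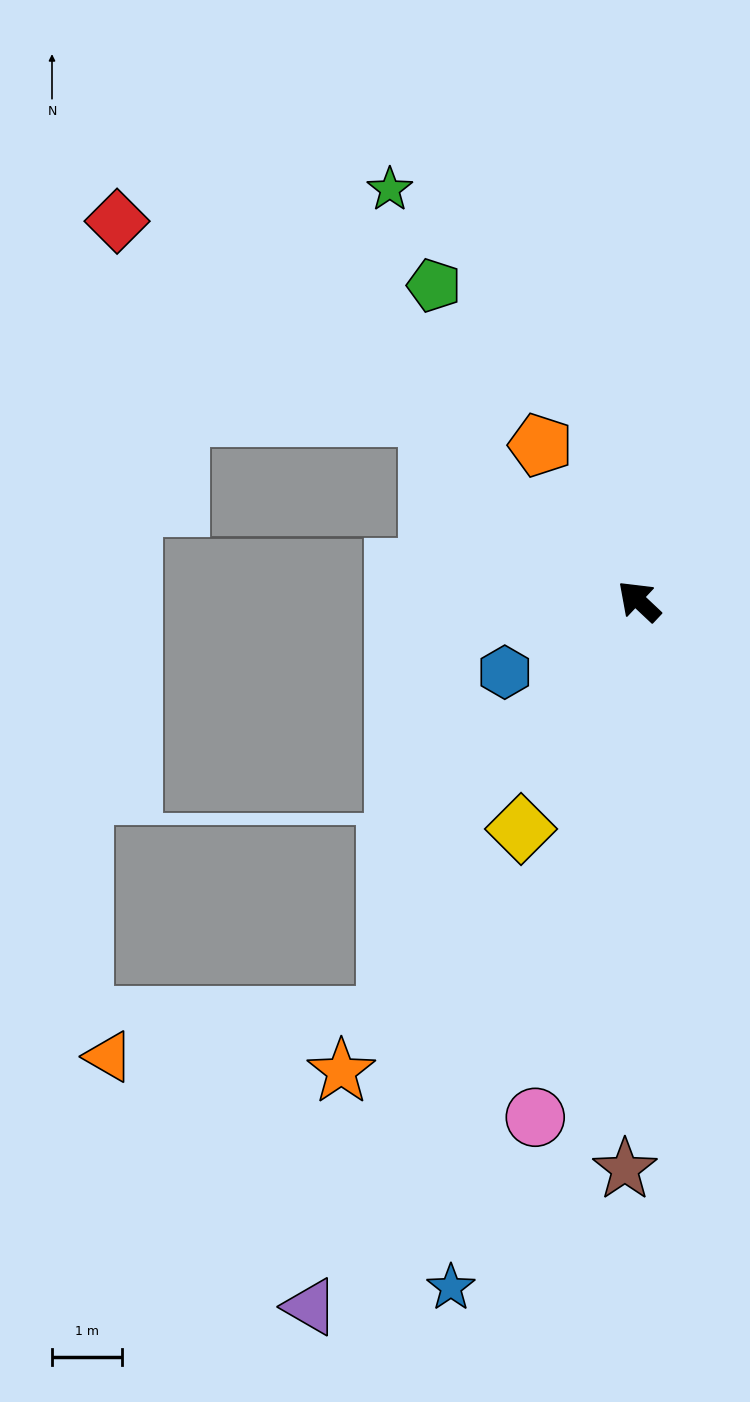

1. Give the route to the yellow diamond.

turn left 106°, forward 3.7 m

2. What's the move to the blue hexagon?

turn left 71°, forward 2.2 m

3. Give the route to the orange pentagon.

turn right 14°, forward 2.6 m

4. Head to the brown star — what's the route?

turn left 132°, forward 8.1 m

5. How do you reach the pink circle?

turn left 122°, forward 7.5 m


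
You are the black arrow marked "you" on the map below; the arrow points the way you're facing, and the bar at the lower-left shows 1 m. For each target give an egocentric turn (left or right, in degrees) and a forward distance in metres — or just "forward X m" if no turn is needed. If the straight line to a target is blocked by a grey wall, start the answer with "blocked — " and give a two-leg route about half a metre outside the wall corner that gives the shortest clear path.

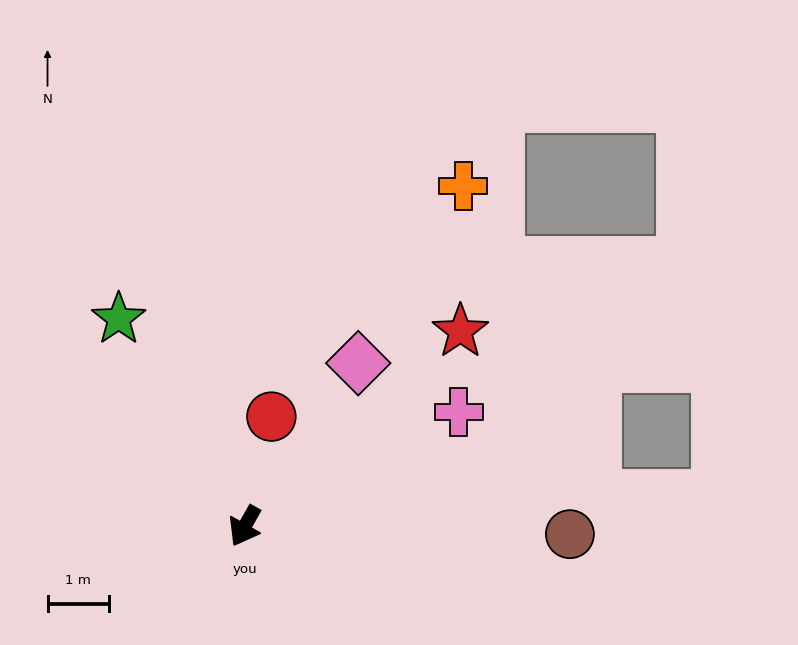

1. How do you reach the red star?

turn left 162°, forward 4.7 m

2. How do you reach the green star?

turn right 119°, forward 4.0 m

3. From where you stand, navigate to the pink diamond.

turn left 175°, forward 3.2 m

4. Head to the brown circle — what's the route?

turn left 118°, forward 5.3 m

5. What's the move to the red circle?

turn right 164°, forward 1.8 m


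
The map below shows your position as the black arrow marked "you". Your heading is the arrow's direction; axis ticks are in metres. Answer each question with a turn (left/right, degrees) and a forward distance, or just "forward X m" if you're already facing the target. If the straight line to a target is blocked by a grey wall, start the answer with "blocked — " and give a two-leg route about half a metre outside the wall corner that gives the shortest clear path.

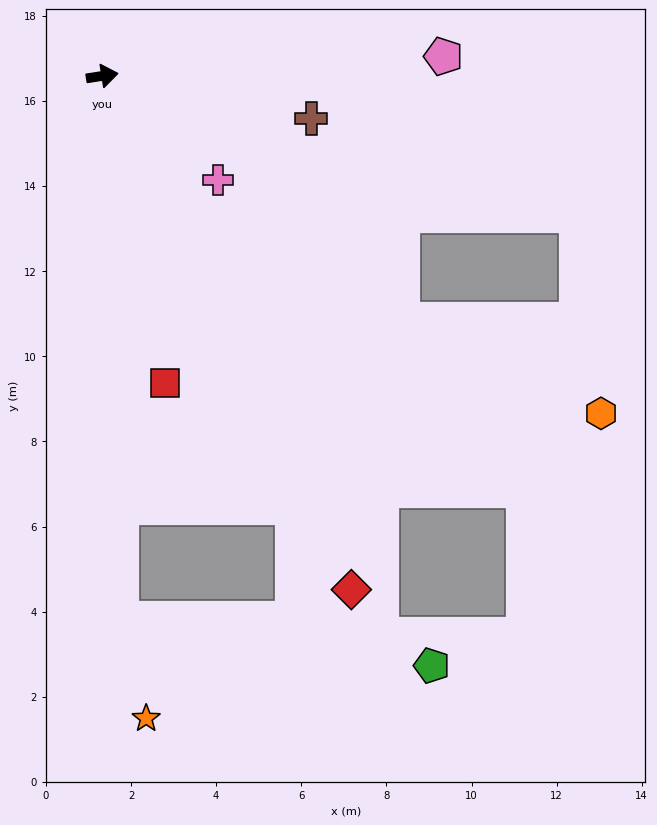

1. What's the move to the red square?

turn right 87°, forward 7.4 m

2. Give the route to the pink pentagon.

turn right 6°, forward 8.0 m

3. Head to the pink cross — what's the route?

turn right 51°, forward 3.7 m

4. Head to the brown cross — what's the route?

turn right 20°, forward 5.0 m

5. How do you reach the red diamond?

turn right 73°, forward 13.4 m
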